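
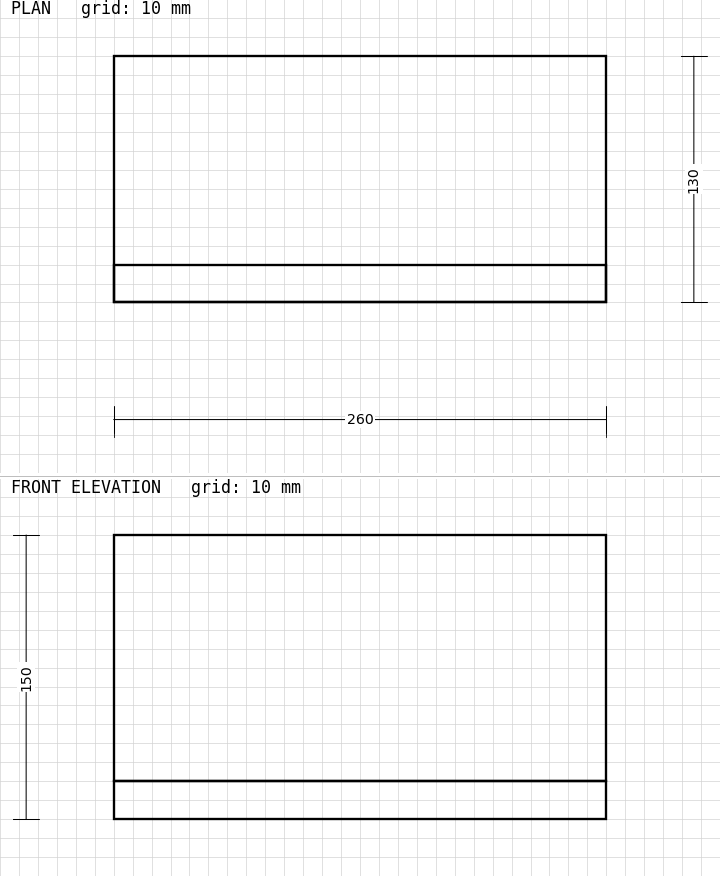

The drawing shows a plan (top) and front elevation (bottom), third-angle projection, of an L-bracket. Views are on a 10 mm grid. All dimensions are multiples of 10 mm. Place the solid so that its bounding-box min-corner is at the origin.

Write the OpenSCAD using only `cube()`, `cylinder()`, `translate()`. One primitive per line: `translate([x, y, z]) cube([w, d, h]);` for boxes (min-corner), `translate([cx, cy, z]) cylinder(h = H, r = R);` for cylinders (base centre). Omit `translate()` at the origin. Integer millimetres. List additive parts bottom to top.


cube([260, 130, 20]);
translate([0, 0, 20]) cube([260, 20, 130]);


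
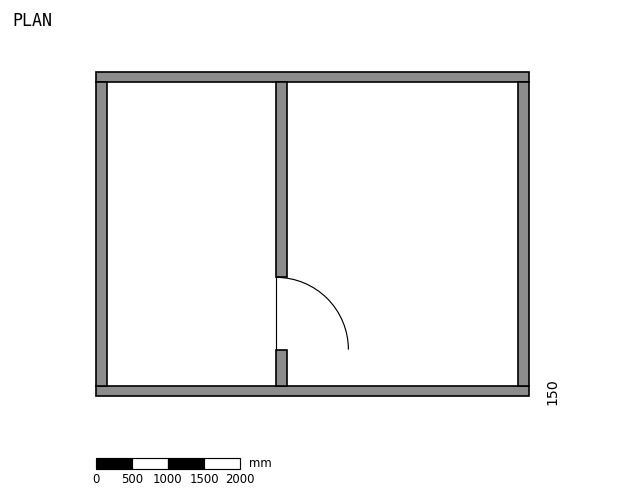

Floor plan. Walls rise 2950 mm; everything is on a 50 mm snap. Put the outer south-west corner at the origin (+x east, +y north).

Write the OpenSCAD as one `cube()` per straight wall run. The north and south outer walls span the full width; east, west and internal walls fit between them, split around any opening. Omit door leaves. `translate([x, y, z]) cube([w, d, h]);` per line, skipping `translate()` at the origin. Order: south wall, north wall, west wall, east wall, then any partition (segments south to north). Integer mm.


cube([6000, 150, 2950]);
translate([0, 4350, 0]) cube([6000, 150, 2950]);
translate([0, 150, 0]) cube([150, 4200, 2950]);
translate([5850, 150, 0]) cube([150, 4200, 2950]);
translate([2500, 150, 0]) cube([150, 500, 2950]);
translate([2500, 1650, 0]) cube([150, 2700, 2950]);


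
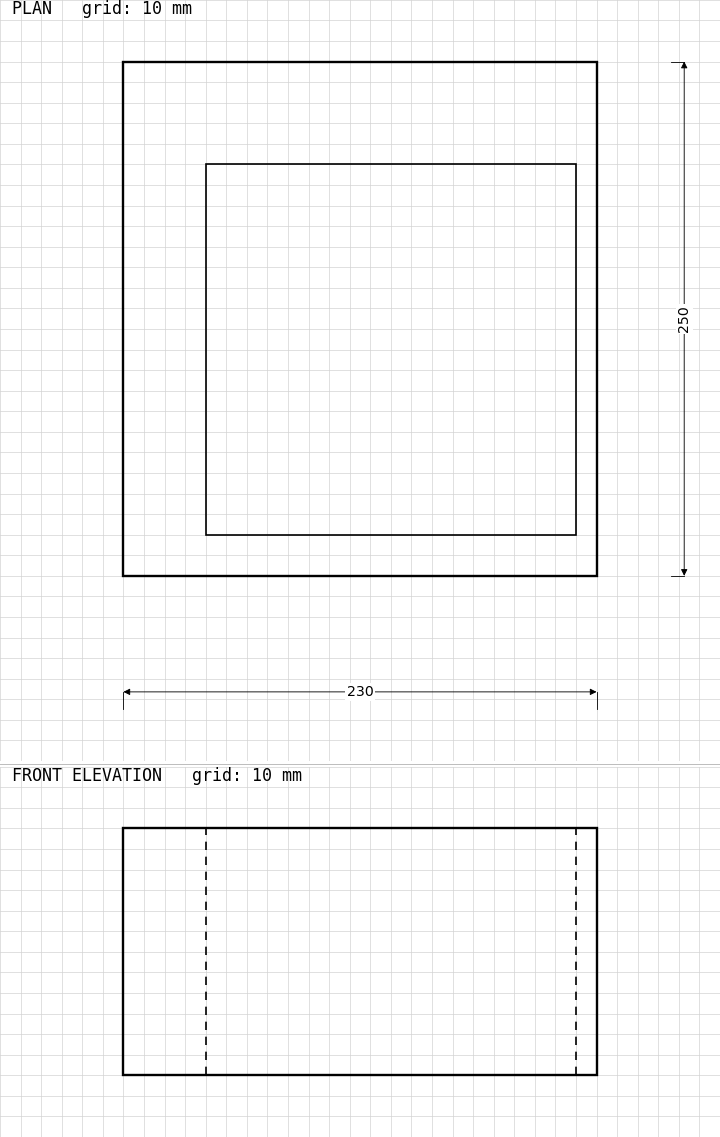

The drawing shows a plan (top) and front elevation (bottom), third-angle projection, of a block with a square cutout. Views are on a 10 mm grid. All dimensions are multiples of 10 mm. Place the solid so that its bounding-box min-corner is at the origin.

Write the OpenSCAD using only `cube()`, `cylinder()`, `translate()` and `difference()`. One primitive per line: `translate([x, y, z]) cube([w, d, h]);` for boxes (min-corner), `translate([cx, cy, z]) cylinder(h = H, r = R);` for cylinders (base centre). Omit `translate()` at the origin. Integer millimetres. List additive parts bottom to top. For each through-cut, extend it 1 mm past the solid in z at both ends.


difference() {
  cube([230, 250, 120]);
  translate([40, 20, -1]) cube([180, 180, 122]);
}


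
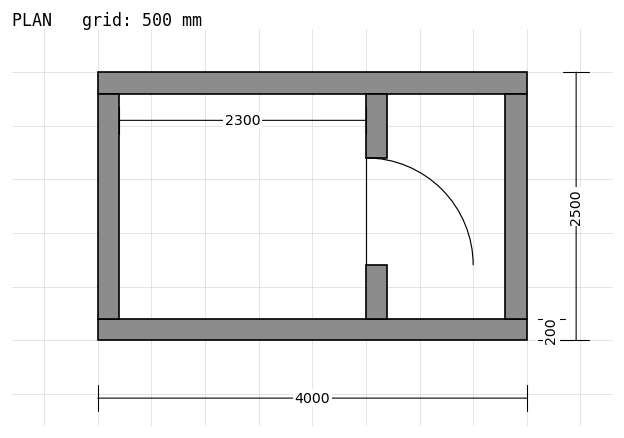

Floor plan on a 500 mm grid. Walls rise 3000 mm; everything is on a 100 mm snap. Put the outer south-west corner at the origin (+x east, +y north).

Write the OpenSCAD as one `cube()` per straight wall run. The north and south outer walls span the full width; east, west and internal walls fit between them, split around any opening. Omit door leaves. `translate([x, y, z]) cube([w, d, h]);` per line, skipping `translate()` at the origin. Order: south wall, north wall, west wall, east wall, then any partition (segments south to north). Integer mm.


cube([4000, 200, 3000]);
translate([0, 2300, 0]) cube([4000, 200, 3000]);
translate([0, 200, 0]) cube([200, 2100, 3000]);
translate([3800, 200, 0]) cube([200, 2100, 3000]);
translate([2500, 200, 0]) cube([200, 500, 3000]);
translate([2500, 1700, 0]) cube([200, 600, 3000]);


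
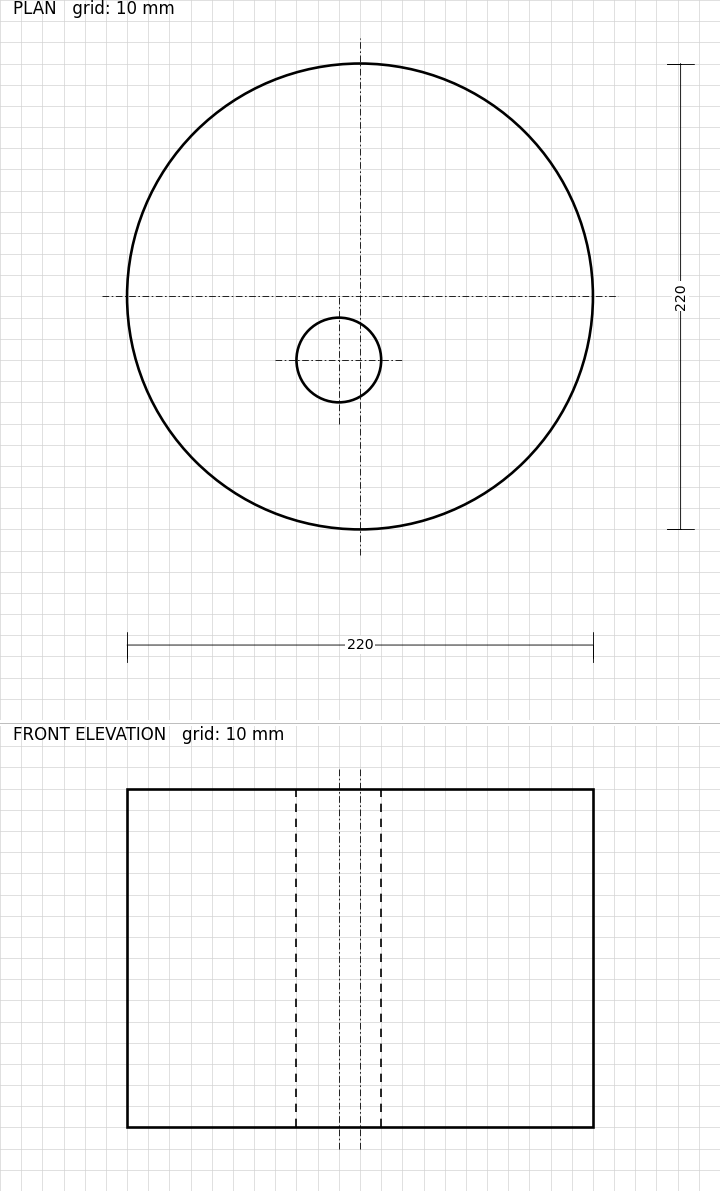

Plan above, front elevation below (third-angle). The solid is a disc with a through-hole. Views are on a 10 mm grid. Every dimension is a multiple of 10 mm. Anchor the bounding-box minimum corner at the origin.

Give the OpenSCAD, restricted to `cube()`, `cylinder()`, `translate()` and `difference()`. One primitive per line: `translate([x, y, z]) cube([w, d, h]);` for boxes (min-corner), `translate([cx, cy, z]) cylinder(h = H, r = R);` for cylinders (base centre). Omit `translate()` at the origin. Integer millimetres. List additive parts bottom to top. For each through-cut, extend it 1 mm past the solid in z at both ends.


difference() {
  translate([110, 110, 0]) cylinder(h = 160, r = 110);
  translate([100, 80, -1]) cylinder(h = 162, r = 20);
}


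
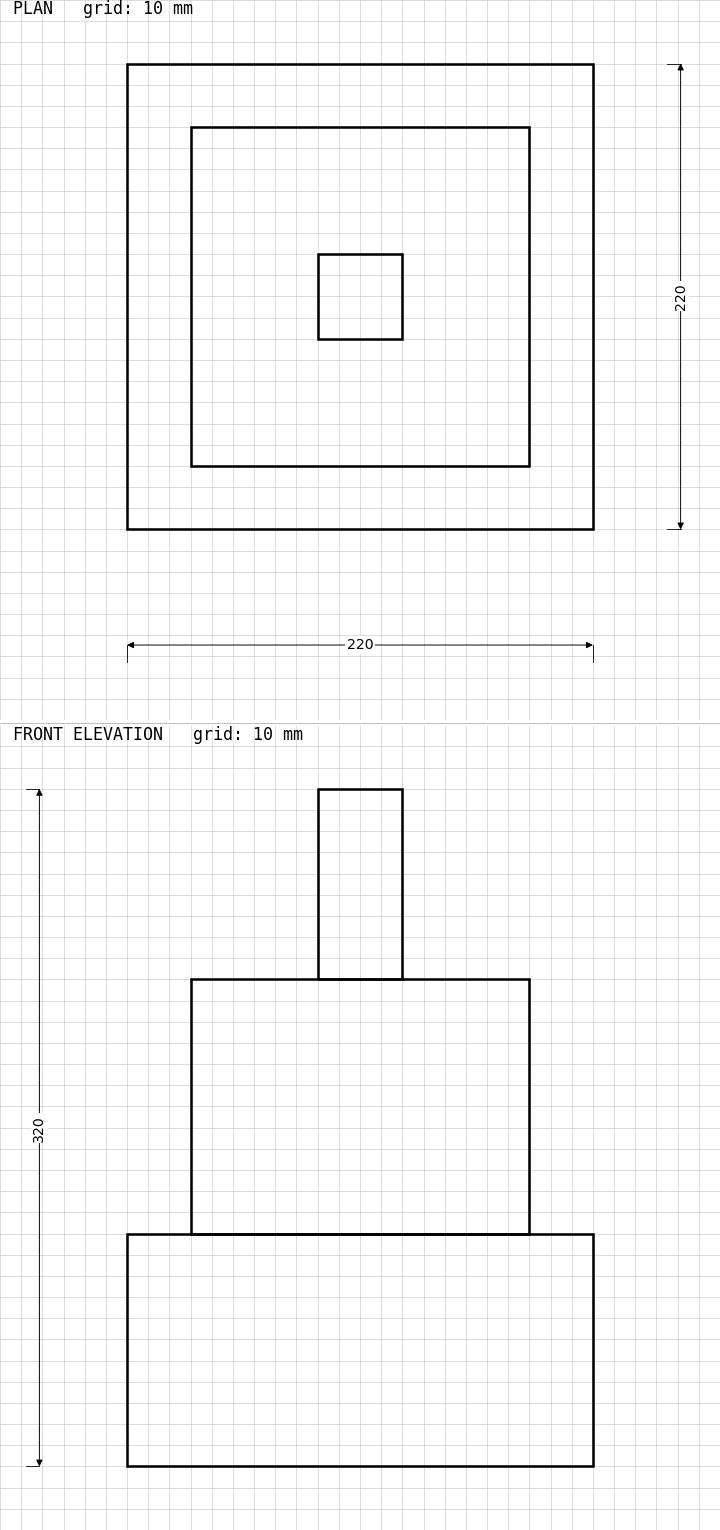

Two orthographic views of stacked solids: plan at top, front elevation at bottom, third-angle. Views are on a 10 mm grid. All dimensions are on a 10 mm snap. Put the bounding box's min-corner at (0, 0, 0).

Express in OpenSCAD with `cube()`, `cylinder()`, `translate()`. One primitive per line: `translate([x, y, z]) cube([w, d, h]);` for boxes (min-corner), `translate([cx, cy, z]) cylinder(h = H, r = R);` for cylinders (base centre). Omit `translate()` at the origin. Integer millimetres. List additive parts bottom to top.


cube([220, 220, 110]);
translate([30, 30, 110]) cube([160, 160, 120]);
translate([90, 90, 230]) cube([40, 40, 90]);


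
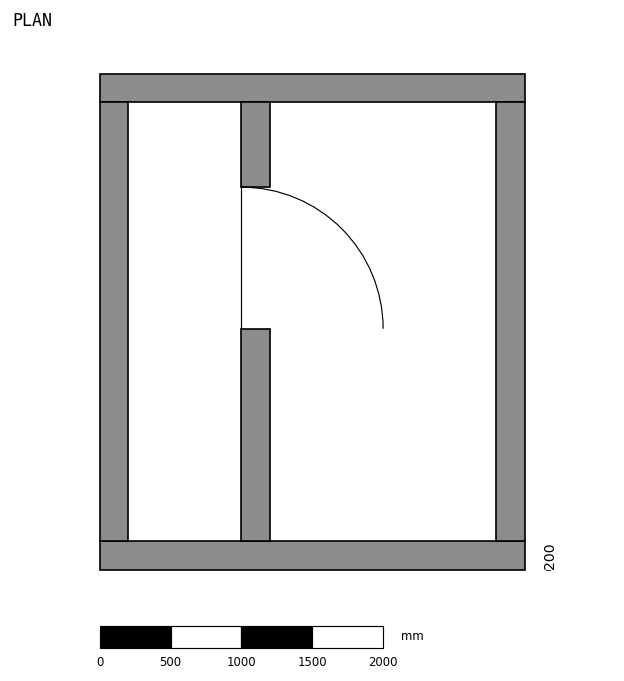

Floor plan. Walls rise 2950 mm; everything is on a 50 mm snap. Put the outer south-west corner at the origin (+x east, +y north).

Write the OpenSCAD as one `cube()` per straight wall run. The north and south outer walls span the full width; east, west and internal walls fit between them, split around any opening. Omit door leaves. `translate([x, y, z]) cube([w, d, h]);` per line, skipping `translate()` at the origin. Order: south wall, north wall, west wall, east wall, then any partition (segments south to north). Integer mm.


cube([3000, 200, 2950]);
translate([0, 3300, 0]) cube([3000, 200, 2950]);
translate([0, 200, 0]) cube([200, 3100, 2950]);
translate([2800, 200, 0]) cube([200, 3100, 2950]);
translate([1000, 200, 0]) cube([200, 1500, 2950]);
translate([1000, 2700, 0]) cube([200, 600, 2950]);


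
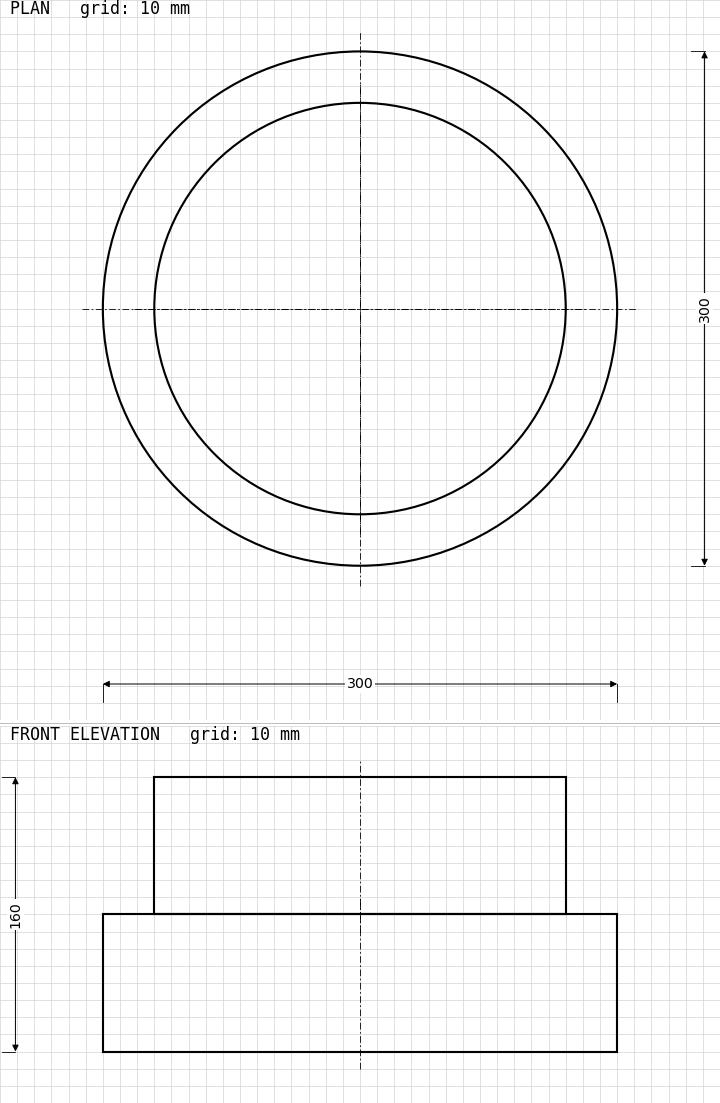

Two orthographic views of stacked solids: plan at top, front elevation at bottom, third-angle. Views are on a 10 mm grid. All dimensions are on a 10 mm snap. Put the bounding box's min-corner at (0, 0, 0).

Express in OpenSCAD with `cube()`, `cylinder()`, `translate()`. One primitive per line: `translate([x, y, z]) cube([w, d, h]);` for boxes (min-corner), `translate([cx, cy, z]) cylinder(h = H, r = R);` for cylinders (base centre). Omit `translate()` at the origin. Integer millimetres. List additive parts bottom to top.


translate([150, 150, 0]) cylinder(h = 80, r = 150);
translate([150, 150, 80]) cylinder(h = 80, r = 120);


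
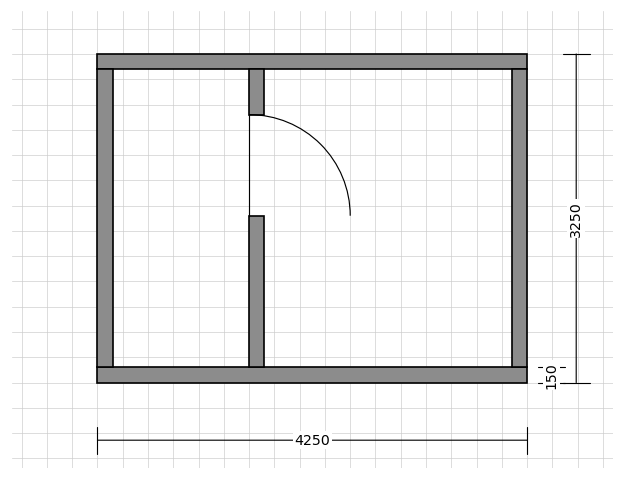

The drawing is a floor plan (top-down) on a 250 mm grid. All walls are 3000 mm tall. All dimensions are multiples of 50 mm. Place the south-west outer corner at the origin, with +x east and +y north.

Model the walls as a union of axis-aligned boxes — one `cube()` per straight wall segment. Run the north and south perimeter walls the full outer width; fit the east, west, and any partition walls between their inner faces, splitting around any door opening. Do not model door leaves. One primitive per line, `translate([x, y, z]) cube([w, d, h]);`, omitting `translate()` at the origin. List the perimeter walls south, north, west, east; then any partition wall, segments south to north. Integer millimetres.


cube([4250, 150, 3000]);
translate([0, 3100, 0]) cube([4250, 150, 3000]);
translate([0, 150, 0]) cube([150, 2950, 3000]);
translate([4100, 150, 0]) cube([150, 2950, 3000]);
translate([1500, 150, 0]) cube([150, 1500, 3000]);
translate([1500, 2650, 0]) cube([150, 450, 3000]);


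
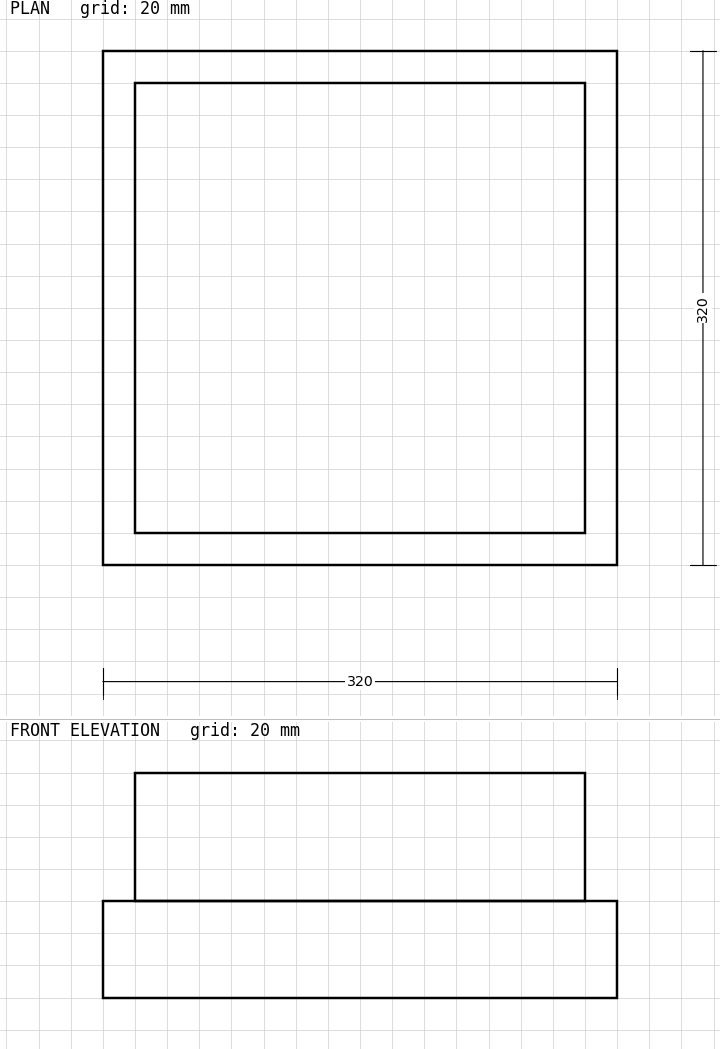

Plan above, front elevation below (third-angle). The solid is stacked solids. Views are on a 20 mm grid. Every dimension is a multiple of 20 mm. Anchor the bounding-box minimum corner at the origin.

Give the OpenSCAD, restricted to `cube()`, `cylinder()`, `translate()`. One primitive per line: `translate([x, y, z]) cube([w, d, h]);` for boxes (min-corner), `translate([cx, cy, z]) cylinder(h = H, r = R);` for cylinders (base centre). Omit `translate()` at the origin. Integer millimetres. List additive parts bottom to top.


cube([320, 320, 60]);
translate([20, 20, 60]) cube([280, 280, 80]);


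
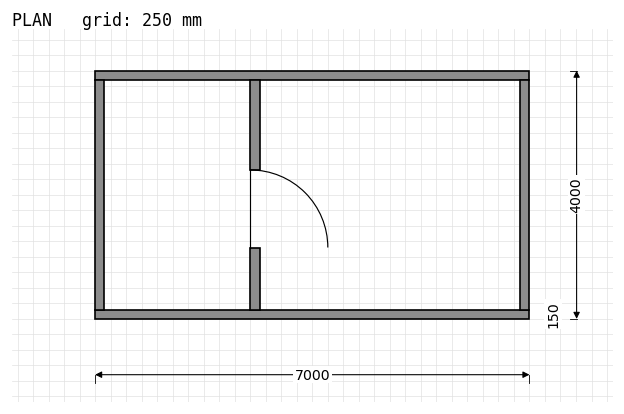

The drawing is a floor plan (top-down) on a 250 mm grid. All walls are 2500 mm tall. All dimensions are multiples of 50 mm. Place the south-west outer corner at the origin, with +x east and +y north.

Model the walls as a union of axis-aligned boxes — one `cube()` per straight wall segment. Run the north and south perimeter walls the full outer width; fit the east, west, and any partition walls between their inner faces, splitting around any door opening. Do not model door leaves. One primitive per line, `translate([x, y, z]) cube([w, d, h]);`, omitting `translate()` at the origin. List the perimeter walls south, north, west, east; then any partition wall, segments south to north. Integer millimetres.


cube([7000, 150, 2500]);
translate([0, 3850, 0]) cube([7000, 150, 2500]);
translate([0, 150, 0]) cube([150, 3700, 2500]);
translate([6850, 150, 0]) cube([150, 3700, 2500]);
translate([2500, 150, 0]) cube([150, 1000, 2500]);
translate([2500, 2400, 0]) cube([150, 1450, 2500]);


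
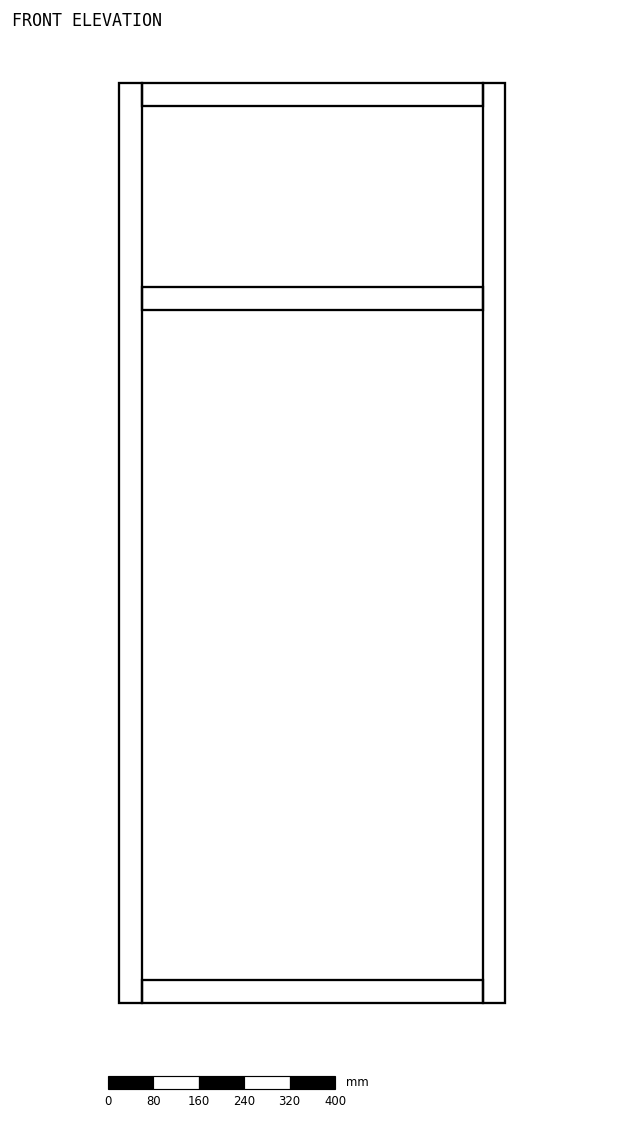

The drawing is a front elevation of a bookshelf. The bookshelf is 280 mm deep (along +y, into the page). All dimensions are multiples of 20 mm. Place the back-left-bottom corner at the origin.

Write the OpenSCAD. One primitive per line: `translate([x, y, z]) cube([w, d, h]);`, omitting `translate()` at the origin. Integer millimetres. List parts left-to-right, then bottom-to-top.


cube([40, 280, 1620]);
translate([40, 0, 0]) cube([600, 280, 40]);
translate([40, 0, 1220]) cube([600, 280, 40]);
translate([40, 0, 1580]) cube([600, 280, 40]);
translate([640, 0, 0]) cube([40, 280, 1620]);


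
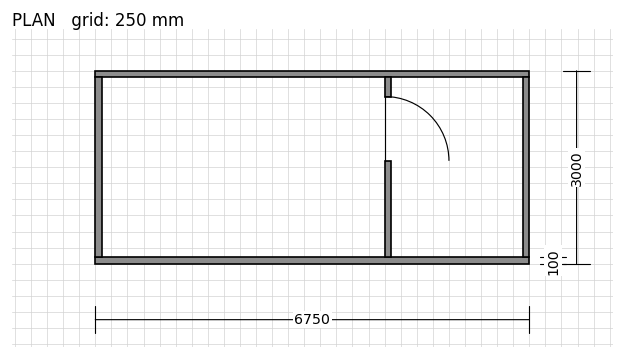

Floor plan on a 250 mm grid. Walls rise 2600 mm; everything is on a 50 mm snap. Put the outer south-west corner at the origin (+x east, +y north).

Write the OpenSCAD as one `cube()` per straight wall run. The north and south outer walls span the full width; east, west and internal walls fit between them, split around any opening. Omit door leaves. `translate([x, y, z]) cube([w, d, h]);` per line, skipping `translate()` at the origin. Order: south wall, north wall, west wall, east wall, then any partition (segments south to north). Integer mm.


cube([6750, 100, 2600]);
translate([0, 2900, 0]) cube([6750, 100, 2600]);
translate([0, 100, 0]) cube([100, 2800, 2600]);
translate([6650, 100, 0]) cube([100, 2800, 2600]);
translate([4500, 100, 0]) cube([100, 1500, 2600]);
translate([4500, 2600, 0]) cube([100, 300, 2600]);


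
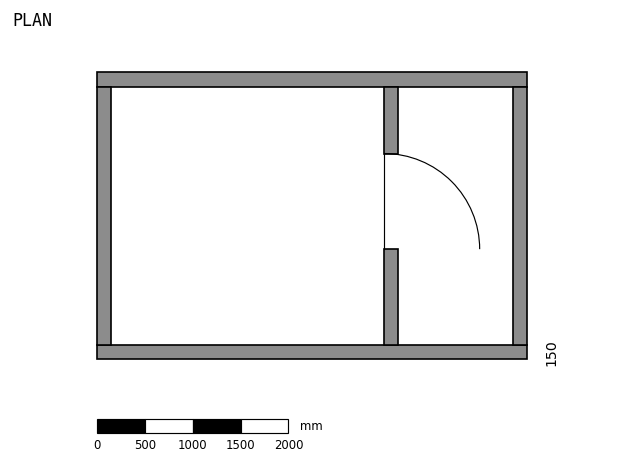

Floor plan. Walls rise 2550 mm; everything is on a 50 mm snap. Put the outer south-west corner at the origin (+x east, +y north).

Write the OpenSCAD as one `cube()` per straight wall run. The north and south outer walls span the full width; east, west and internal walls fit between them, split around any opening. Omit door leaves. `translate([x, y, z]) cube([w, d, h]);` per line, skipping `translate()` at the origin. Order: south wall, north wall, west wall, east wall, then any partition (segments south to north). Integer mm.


cube([4500, 150, 2550]);
translate([0, 2850, 0]) cube([4500, 150, 2550]);
translate([0, 150, 0]) cube([150, 2700, 2550]);
translate([4350, 150, 0]) cube([150, 2700, 2550]);
translate([3000, 150, 0]) cube([150, 1000, 2550]);
translate([3000, 2150, 0]) cube([150, 700, 2550]);


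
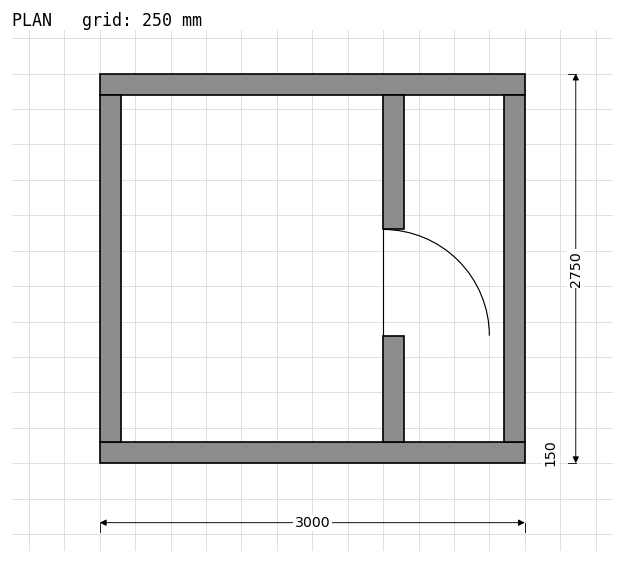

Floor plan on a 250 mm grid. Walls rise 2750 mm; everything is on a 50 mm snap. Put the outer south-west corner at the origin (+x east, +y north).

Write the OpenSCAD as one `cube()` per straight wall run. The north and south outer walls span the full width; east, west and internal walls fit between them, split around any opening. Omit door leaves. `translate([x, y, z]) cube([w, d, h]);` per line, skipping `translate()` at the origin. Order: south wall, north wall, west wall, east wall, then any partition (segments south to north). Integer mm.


cube([3000, 150, 2750]);
translate([0, 2600, 0]) cube([3000, 150, 2750]);
translate([0, 150, 0]) cube([150, 2450, 2750]);
translate([2850, 150, 0]) cube([150, 2450, 2750]);
translate([2000, 150, 0]) cube([150, 750, 2750]);
translate([2000, 1650, 0]) cube([150, 950, 2750]);


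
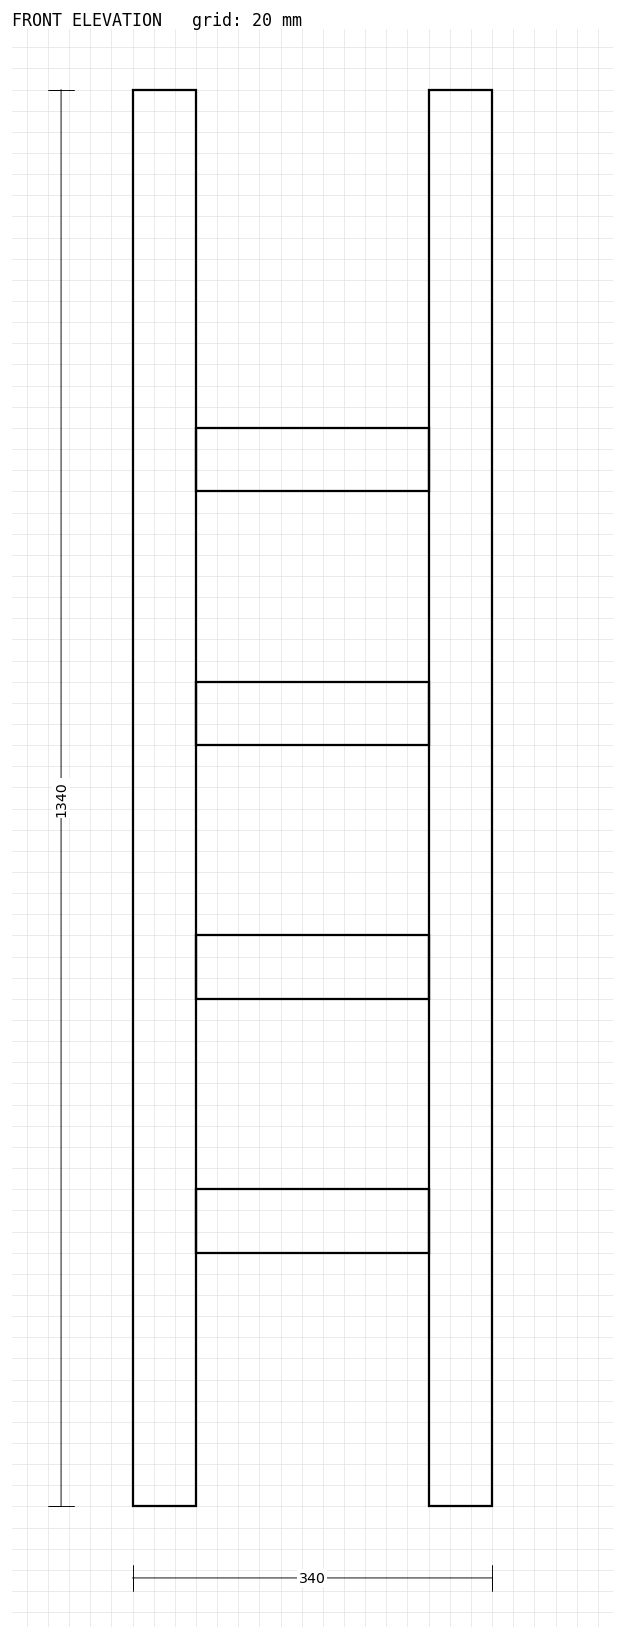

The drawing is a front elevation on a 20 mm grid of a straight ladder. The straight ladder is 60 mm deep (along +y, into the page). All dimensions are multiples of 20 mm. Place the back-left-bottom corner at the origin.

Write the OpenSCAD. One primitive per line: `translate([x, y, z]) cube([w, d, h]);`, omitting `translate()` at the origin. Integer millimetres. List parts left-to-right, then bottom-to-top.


cube([60, 60, 1340]);
translate([60, 0, 240]) cube([220, 60, 60]);
translate([60, 0, 480]) cube([220, 60, 60]);
translate([60, 0, 720]) cube([220, 60, 60]);
translate([60, 0, 960]) cube([220, 60, 60]);
translate([280, 0, 0]) cube([60, 60, 1340]);


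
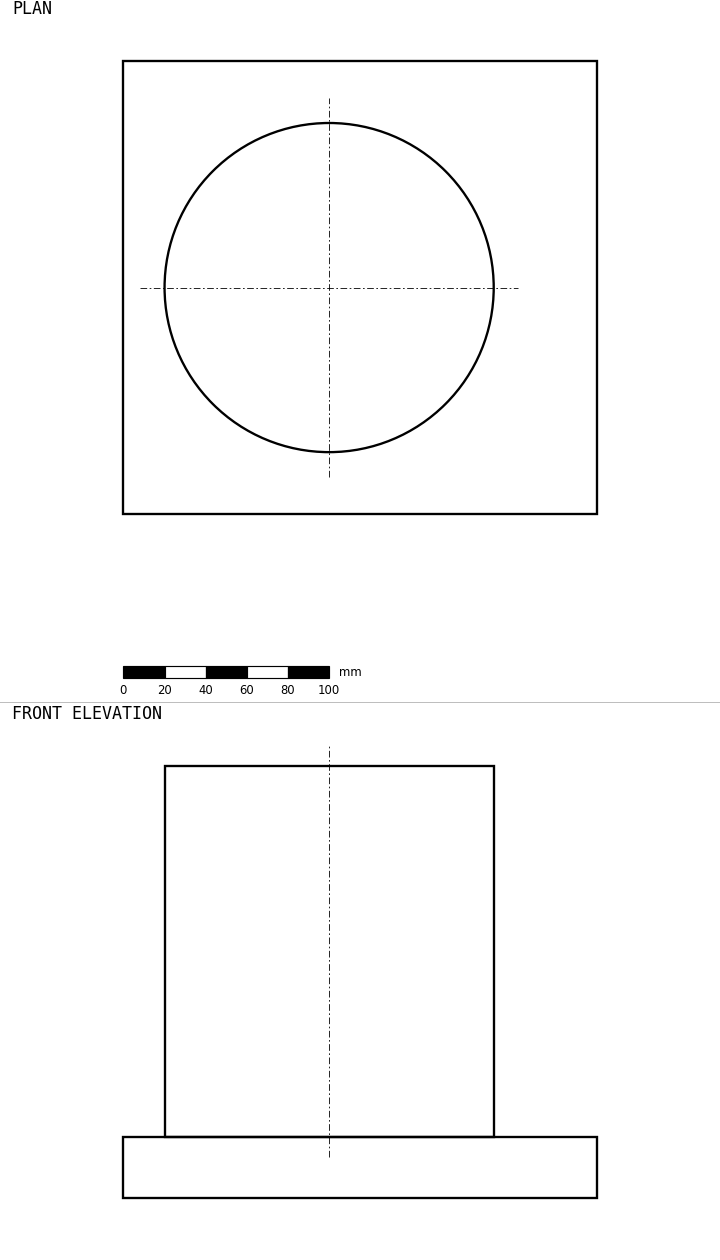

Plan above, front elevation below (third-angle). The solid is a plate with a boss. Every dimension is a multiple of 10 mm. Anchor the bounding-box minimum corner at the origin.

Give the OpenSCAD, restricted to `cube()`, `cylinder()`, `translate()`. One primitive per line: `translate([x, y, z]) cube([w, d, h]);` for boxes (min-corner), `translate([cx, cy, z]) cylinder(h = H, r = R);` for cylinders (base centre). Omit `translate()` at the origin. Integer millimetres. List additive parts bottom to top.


cube([230, 220, 30]);
translate([100, 110, 30]) cylinder(h = 180, r = 80);


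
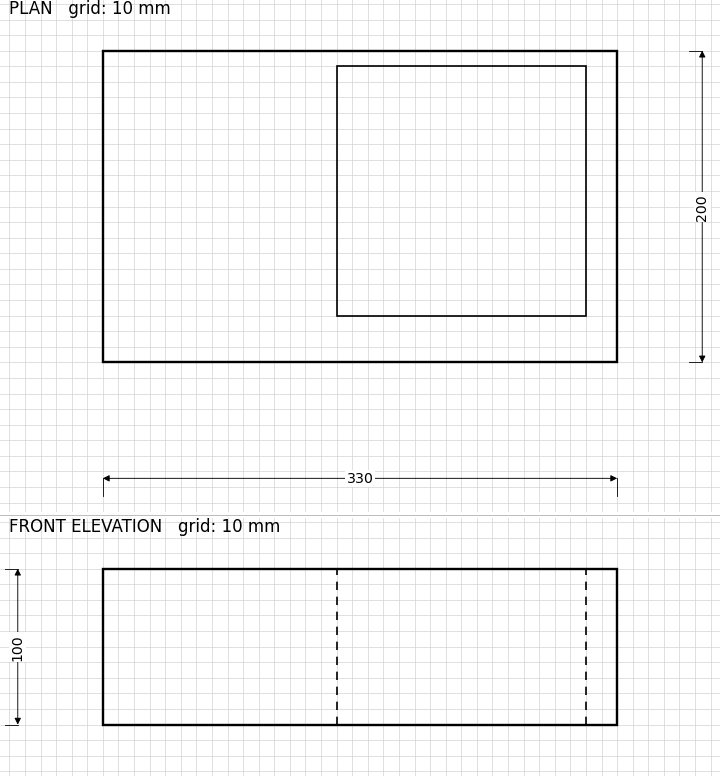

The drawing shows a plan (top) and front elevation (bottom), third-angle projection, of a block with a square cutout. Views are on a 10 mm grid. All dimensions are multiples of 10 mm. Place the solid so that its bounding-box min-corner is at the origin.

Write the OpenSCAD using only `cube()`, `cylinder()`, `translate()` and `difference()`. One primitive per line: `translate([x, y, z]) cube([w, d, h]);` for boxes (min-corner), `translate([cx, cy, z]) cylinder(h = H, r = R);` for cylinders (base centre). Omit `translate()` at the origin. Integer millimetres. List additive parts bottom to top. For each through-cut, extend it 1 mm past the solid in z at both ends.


difference() {
  cube([330, 200, 100]);
  translate([150, 30, -1]) cube([160, 160, 102]);
}


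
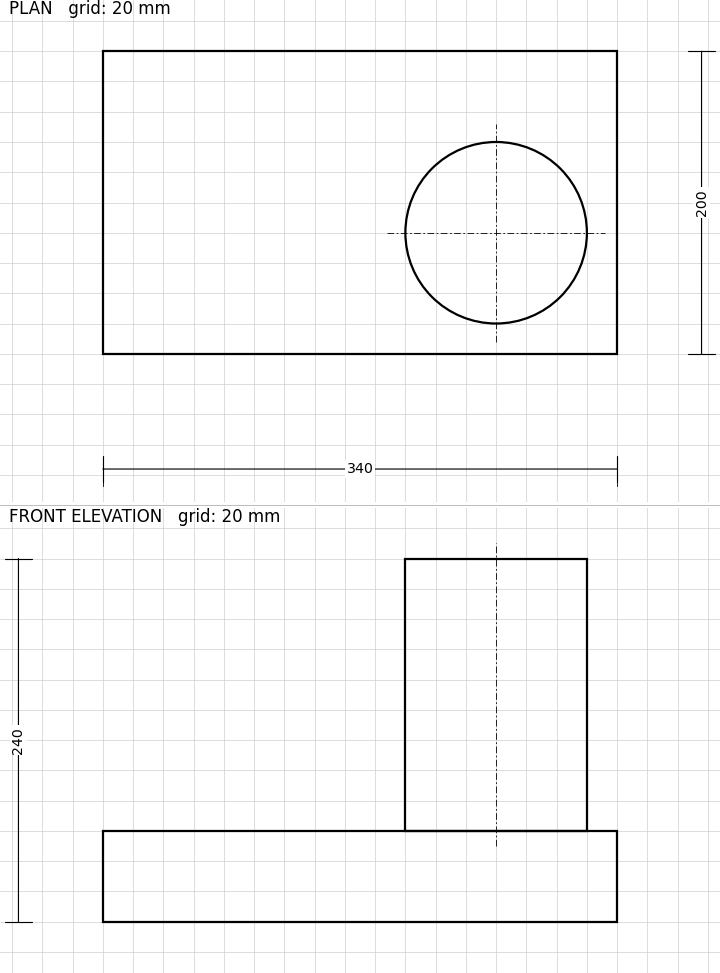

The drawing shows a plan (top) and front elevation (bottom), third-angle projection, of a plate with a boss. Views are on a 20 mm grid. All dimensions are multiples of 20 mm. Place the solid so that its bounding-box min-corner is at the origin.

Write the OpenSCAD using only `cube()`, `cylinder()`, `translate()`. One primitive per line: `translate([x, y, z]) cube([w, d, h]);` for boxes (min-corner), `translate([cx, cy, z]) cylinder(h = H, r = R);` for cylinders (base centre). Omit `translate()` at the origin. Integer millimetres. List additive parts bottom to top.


cube([340, 200, 60]);
translate([260, 80, 60]) cylinder(h = 180, r = 60);


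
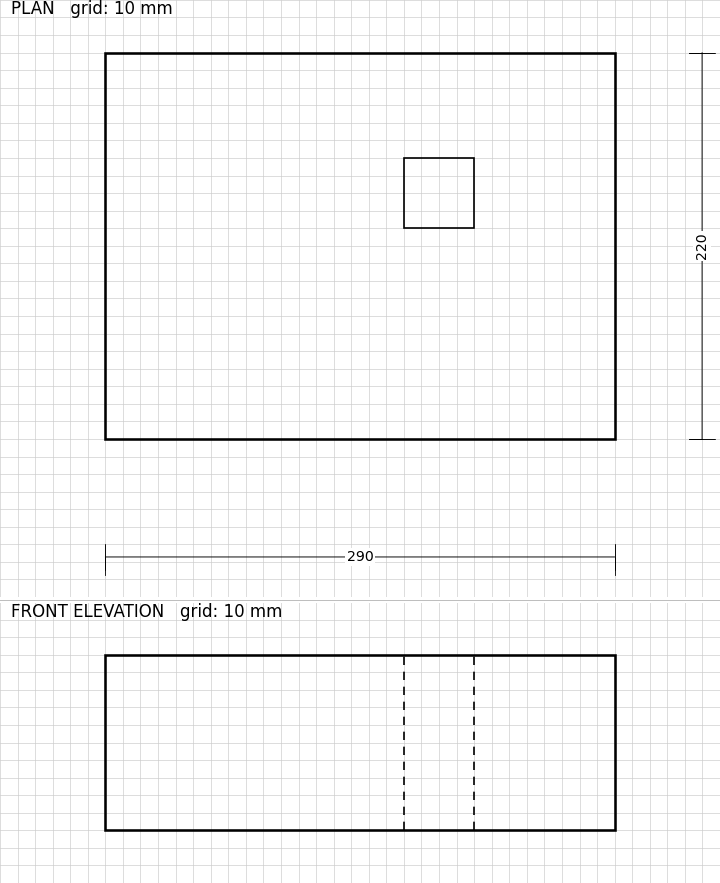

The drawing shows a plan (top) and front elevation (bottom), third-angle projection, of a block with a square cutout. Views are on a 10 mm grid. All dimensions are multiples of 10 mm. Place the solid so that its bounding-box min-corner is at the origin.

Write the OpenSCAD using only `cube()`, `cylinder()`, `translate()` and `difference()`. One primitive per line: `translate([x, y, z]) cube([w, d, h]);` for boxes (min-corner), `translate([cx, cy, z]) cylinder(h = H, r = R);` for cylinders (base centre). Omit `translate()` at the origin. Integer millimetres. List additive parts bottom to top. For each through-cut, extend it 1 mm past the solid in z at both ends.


difference() {
  cube([290, 220, 100]);
  translate([170, 120, -1]) cube([40, 40, 102]);
}


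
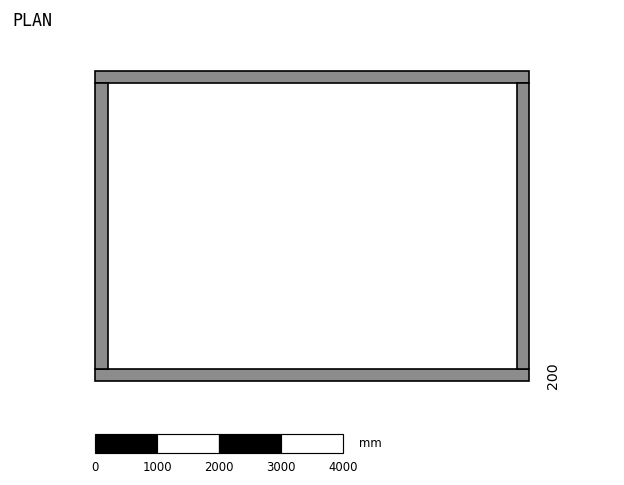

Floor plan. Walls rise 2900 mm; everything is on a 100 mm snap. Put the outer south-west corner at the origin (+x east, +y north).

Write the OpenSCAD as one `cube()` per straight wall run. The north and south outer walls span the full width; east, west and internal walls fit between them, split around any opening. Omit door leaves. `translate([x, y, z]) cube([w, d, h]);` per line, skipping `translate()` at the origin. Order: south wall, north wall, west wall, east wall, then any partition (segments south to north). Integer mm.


cube([7000, 200, 2900]);
translate([0, 4800, 0]) cube([7000, 200, 2900]);
translate([0, 200, 0]) cube([200, 4600, 2900]);
translate([6800, 200, 0]) cube([200, 4600, 2900]);


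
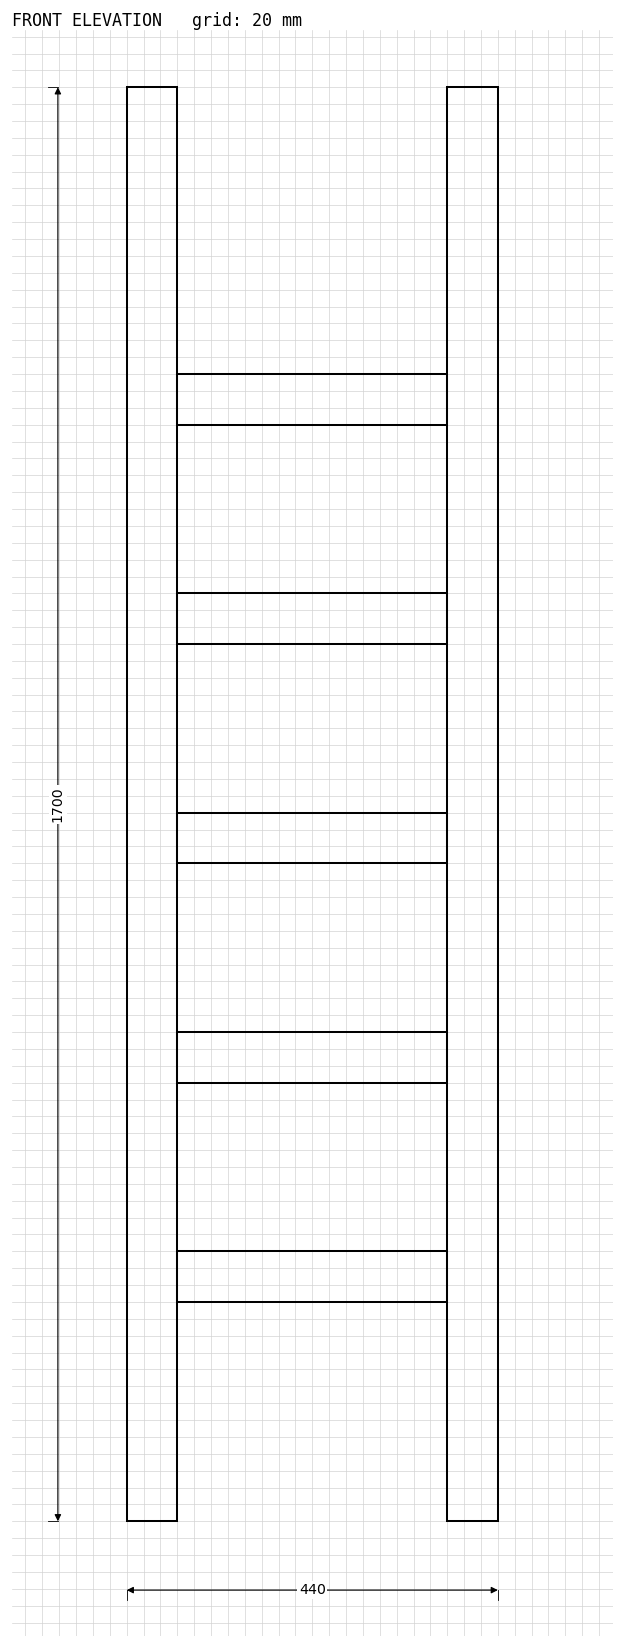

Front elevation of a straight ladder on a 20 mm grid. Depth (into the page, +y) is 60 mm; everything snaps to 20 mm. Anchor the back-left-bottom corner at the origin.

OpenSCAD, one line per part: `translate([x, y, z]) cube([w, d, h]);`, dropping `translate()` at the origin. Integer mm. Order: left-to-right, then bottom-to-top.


cube([60, 60, 1700]);
translate([60, 0, 260]) cube([320, 60, 60]);
translate([60, 0, 520]) cube([320, 60, 60]);
translate([60, 0, 780]) cube([320, 60, 60]);
translate([60, 0, 1040]) cube([320, 60, 60]);
translate([60, 0, 1300]) cube([320, 60, 60]);
translate([380, 0, 0]) cube([60, 60, 1700]);


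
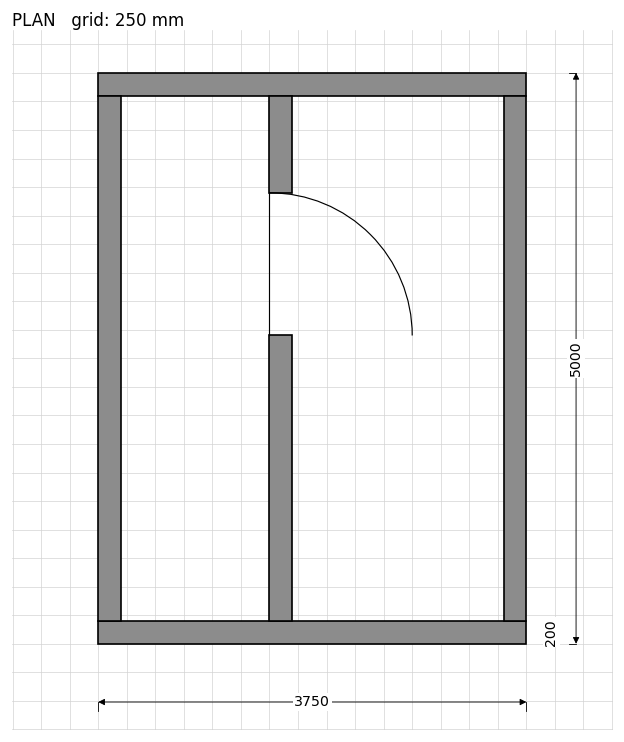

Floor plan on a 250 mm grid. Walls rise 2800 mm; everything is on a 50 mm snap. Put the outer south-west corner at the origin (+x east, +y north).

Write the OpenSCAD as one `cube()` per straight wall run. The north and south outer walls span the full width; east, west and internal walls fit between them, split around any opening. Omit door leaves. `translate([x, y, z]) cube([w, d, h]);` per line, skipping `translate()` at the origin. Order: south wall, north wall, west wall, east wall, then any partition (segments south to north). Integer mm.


cube([3750, 200, 2800]);
translate([0, 4800, 0]) cube([3750, 200, 2800]);
translate([0, 200, 0]) cube([200, 4600, 2800]);
translate([3550, 200, 0]) cube([200, 4600, 2800]);
translate([1500, 200, 0]) cube([200, 2500, 2800]);
translate([1500, 3950, 0]) cube([200, 850, 2800]);


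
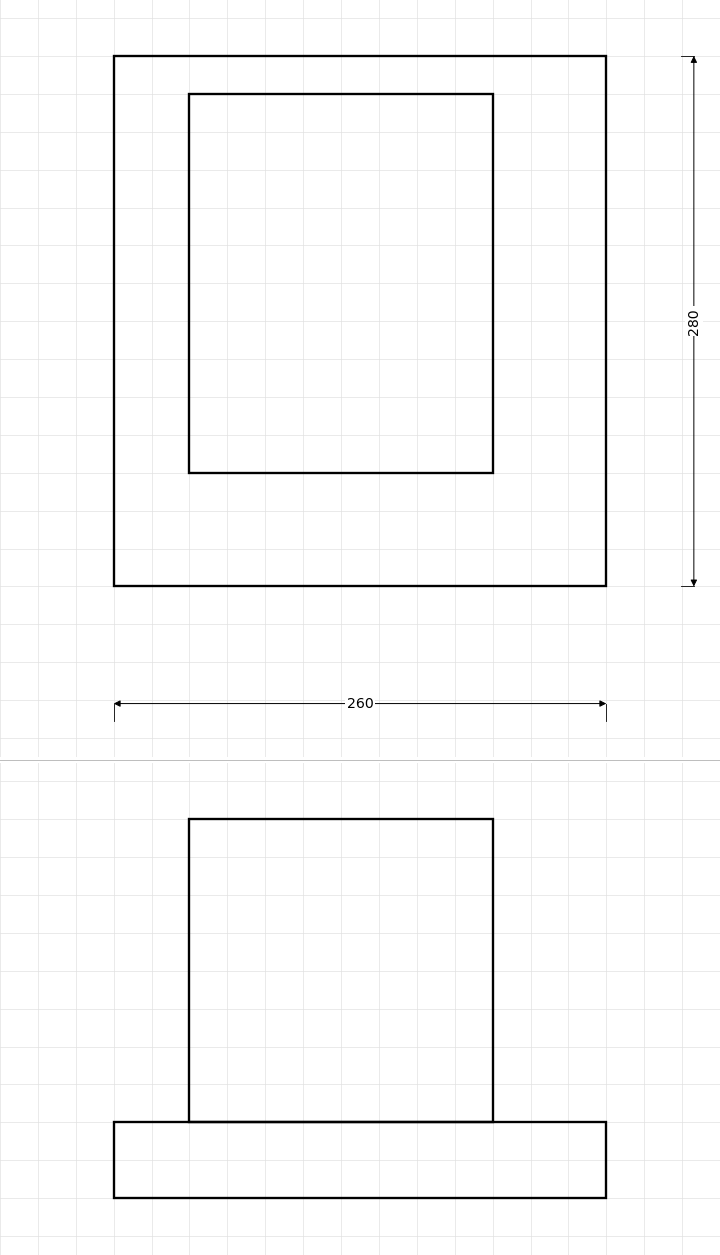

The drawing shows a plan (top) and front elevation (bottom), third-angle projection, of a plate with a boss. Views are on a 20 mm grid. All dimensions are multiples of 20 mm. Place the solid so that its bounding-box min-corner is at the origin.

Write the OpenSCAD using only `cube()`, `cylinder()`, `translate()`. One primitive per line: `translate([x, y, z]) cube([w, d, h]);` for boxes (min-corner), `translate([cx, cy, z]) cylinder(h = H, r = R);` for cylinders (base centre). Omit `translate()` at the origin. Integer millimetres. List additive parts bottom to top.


cube([260, 280, 40]);
translate([40, 60, 40]) cube([160, 200, 160]);


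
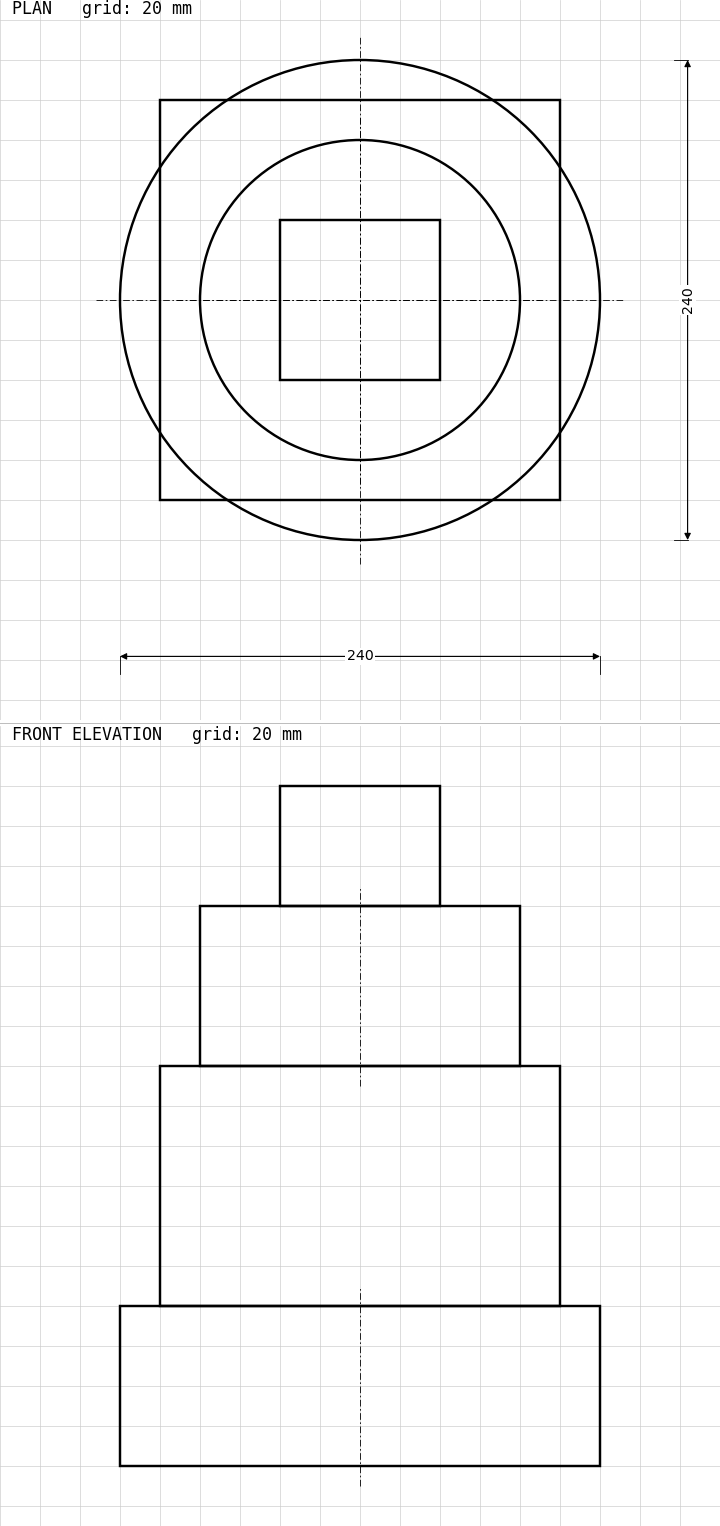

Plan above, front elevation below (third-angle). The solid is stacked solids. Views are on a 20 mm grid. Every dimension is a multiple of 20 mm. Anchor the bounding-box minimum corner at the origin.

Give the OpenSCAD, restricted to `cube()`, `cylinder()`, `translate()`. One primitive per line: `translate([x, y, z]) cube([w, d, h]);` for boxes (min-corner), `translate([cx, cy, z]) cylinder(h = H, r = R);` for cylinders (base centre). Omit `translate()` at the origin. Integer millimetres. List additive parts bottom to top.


translate([120, 120, 0]) cylinder(h = 80, r = 120);
translate([20, 20, 80]) cube([200, 200, 120]);
translate([120, 120, 200]) cylinder(h = 80, r = 80);
translate([80, 80, 280]) cube([80, 80, 60]);


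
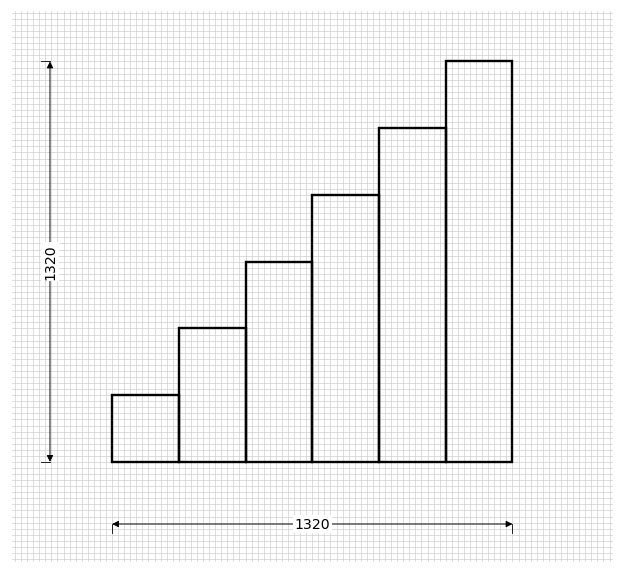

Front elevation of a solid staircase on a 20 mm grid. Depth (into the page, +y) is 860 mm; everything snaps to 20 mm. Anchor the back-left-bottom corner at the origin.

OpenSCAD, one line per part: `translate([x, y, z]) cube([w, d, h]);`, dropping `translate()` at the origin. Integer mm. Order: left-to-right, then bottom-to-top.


cube([220, 860, 220]);
translate([220, 0, 0]) cube([220, 860, 440]);
translate([440, 0, 0]) cube([220, 860, 660]);
translate([660, 0, 0]) cube([220, 860, 880]);
translate([880, 0, 0]) cube([220, 860, 1100]);
translate([1100, 0, 0]) cube([220, 860, 1320]);


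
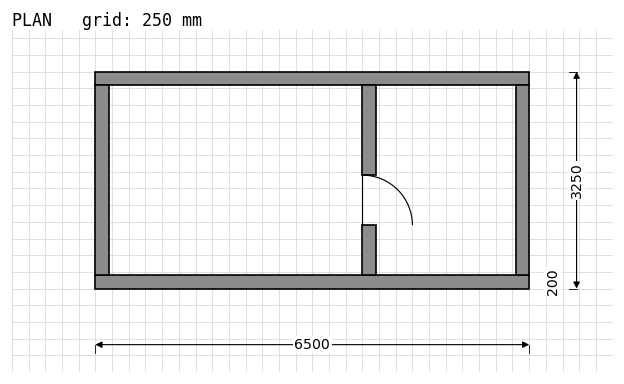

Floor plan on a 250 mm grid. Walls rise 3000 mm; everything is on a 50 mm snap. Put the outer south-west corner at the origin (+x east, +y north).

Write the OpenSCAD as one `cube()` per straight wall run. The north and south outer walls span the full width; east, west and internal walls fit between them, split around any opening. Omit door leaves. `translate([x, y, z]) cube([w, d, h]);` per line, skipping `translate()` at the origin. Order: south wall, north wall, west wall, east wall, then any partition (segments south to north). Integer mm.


cube([6500, 200, 3000]);
translate([0, 3050, 0]) cube([6500, 200, 3000]);
translate([0, 200, 0]) cube([200, 2850, 3000]);
translate([6300, 200, 0]) cube([200, 2850, 3000]);
translate([4000, 200, 0]) cube([200, 750, 3000]);
translate([4000, 1700, 0]) cube([200, 1350, 3000]);


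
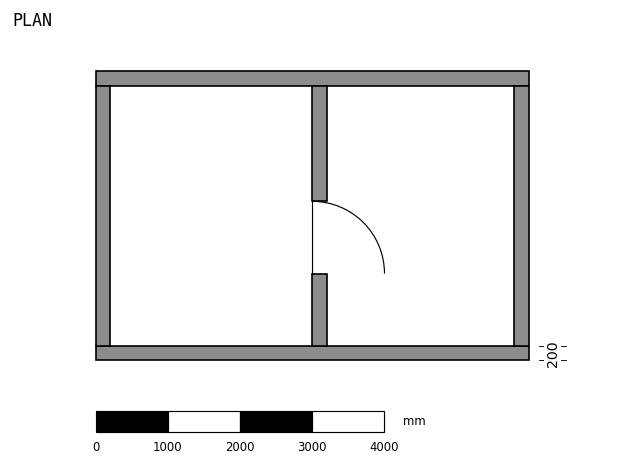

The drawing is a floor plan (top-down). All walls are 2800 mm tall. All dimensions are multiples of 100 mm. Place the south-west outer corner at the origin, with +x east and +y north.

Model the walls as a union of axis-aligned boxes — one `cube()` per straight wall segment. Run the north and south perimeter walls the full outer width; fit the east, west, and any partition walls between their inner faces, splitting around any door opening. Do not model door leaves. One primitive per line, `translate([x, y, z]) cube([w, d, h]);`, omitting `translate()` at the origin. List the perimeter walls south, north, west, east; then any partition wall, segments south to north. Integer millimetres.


cube([6000, 200, 2800]);
translate([0, 3800, 0]) cube([6000, 200, 2800]);
translate([0, 200, 0]) cube([200, 3600, 2800]);
translate([5800, 200, 0]) cube([200, 3600, 2800]);
translate([3000, 200, 0]) cube([200, 1000, 2800]);
translate([3000, 2200, 0]) cube([200, 1600, 2800]);


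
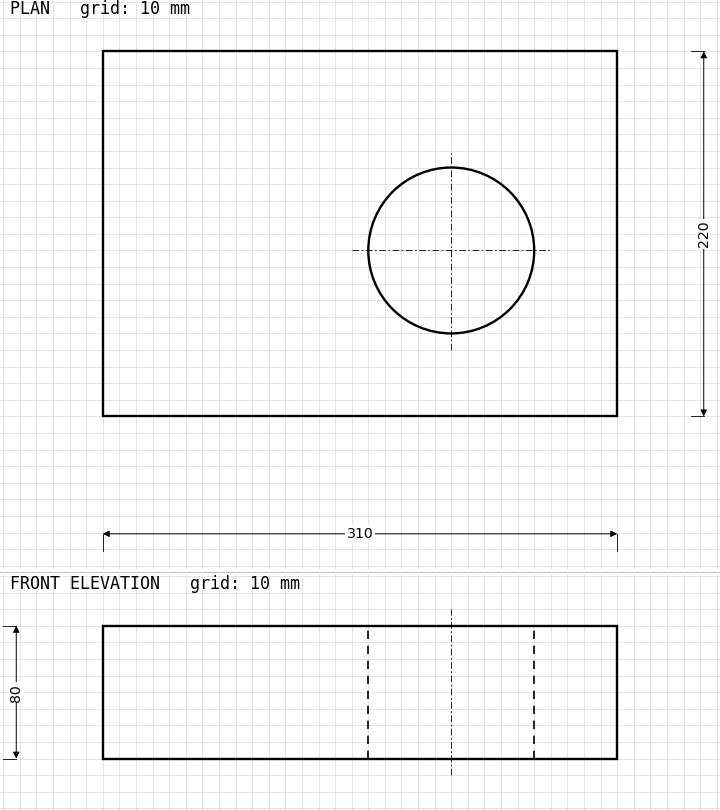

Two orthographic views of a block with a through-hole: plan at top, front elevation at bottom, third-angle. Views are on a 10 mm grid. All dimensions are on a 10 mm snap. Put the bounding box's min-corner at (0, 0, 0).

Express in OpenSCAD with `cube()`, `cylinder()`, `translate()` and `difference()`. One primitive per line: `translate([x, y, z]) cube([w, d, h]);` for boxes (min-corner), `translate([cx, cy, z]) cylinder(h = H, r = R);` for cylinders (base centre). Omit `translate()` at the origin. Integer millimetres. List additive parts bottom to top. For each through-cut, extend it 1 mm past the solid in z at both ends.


difference() {
  cube([310, 220, 80]);
  translate([210, 100, -1]) cylinder(h = 82, r = 50);
}


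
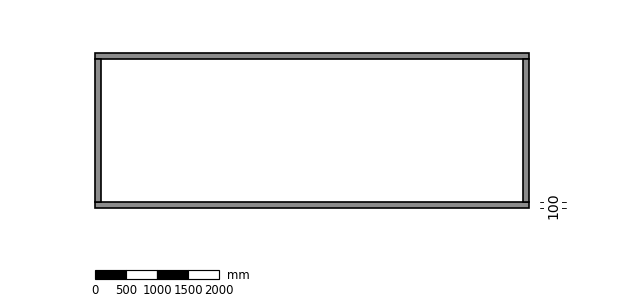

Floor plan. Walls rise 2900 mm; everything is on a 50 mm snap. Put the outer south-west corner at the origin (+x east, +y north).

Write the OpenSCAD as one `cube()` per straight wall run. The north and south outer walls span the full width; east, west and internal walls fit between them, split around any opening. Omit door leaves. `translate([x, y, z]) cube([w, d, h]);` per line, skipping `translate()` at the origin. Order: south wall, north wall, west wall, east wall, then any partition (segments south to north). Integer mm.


cube([7000, 100, 2900]);
translate([0, 2400, 0]) cube([7000, 100, 2900]);
translate([0, 100, 0]) cube([100, 2300, 2900]);
translate([6900, 100, 0]) cube([100, 2300, 2900]);


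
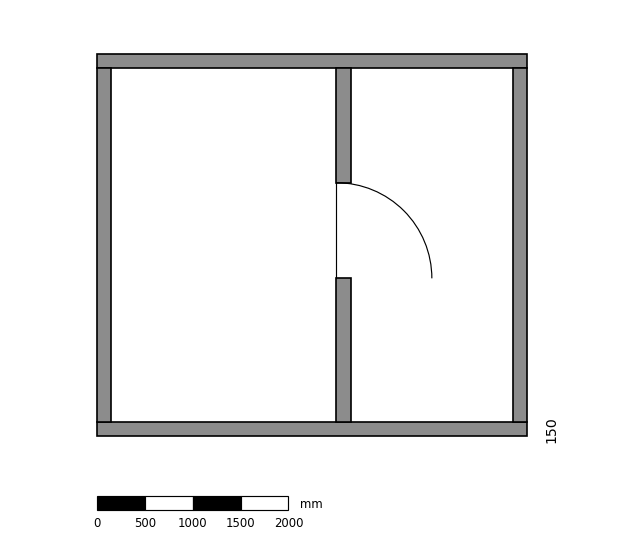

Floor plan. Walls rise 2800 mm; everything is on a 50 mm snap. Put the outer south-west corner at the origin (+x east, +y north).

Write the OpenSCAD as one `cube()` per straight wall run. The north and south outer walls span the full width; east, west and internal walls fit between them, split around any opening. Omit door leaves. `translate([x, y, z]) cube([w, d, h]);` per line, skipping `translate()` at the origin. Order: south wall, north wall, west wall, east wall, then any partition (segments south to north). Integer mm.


cube([4500, 150, 2800]);
translate([0, 3850, 0]) cube([4500, 150, 2800]);
translate([0, 150, 0]) cube([150, 3700, 2800]);
translate([4350, 150, 0]) cube([150, 3700, 2800]);
translate([2500, 150, 0]) cube([150, 1500, 2800]);
translate([2500, 2650, 0]) cube([150, 1200, 2800]);


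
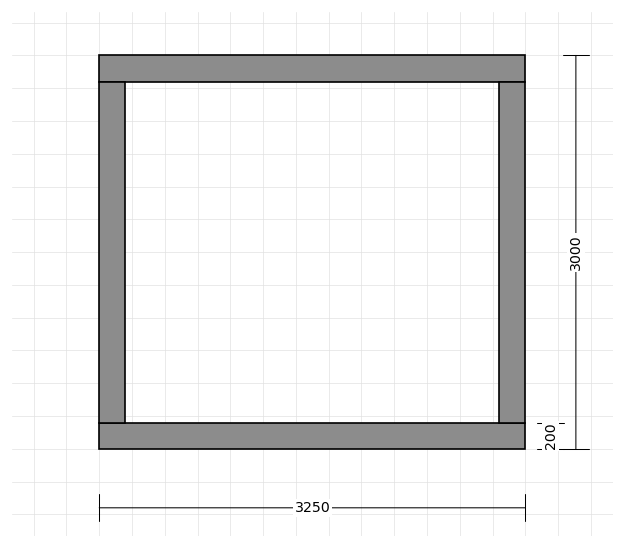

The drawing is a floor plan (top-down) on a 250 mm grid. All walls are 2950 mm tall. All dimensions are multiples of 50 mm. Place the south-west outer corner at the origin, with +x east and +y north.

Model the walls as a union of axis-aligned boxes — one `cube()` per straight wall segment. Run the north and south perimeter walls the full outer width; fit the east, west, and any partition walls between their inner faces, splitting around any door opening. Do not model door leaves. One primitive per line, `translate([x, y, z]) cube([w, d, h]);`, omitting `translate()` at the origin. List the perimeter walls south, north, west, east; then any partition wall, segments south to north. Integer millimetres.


cube([3250, 200, 2950]);
translate([0, 2800, 0]) cube([3250, 200, 2950]);
translate([0, 200, 0]) cube([200, 2600, 2950]);
translate([3050, 200, 0]) cube([200, 2600, 2950]);


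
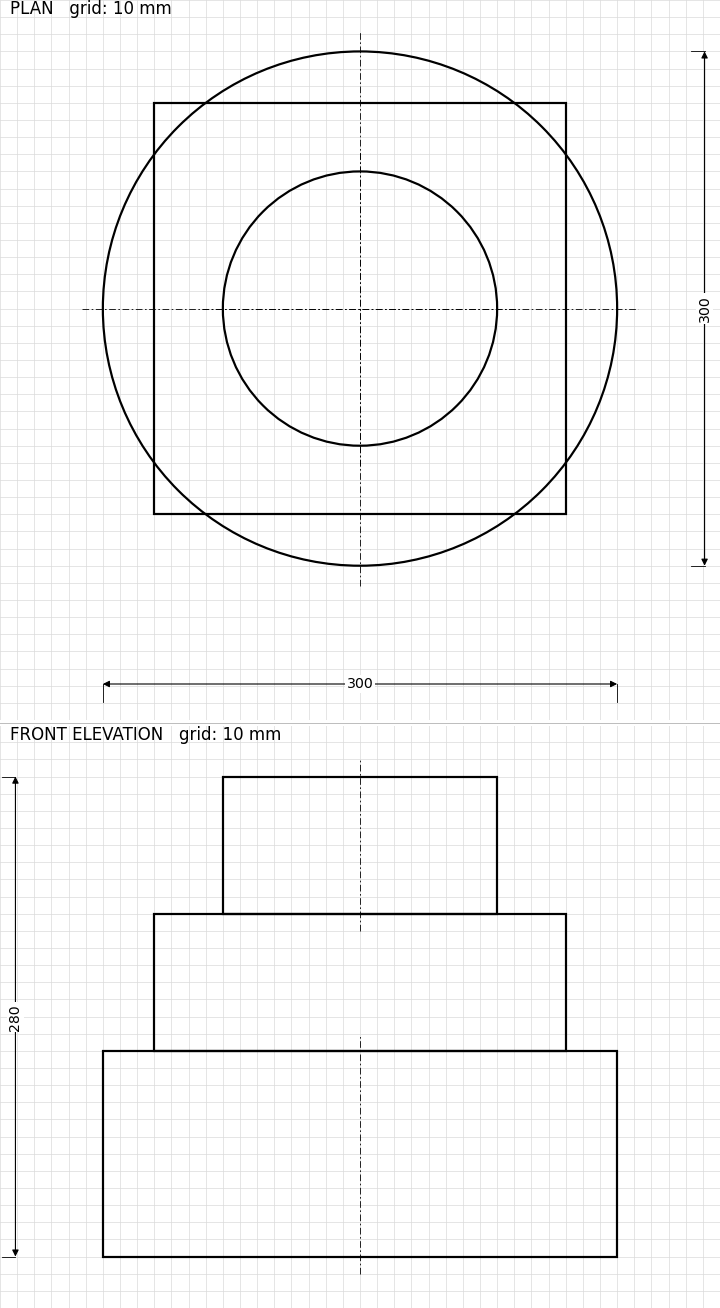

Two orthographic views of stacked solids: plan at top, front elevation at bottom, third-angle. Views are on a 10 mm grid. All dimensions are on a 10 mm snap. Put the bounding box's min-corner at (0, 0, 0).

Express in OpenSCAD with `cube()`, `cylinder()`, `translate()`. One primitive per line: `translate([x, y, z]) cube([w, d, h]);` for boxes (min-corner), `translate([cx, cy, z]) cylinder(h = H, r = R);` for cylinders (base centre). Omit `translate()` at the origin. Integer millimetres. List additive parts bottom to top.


translate([150, 150, 0]) cylinder(h = 120, r = 150);
translate([30, 30, 120]) cube([240, 240, 80]);
translate([150, 150, 200]) cylinder(h = 80, r = 80);


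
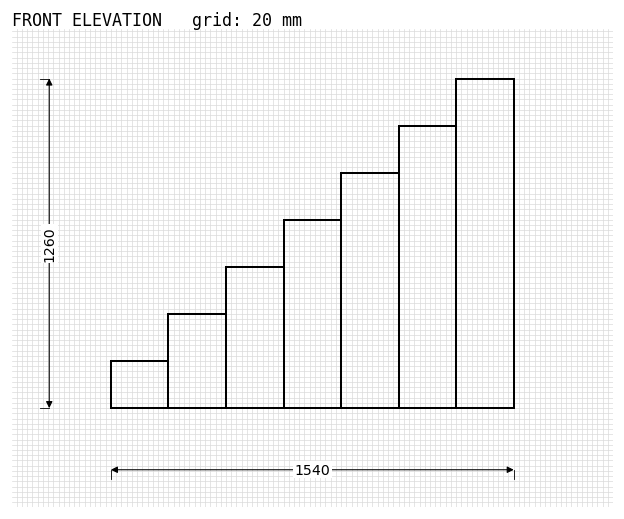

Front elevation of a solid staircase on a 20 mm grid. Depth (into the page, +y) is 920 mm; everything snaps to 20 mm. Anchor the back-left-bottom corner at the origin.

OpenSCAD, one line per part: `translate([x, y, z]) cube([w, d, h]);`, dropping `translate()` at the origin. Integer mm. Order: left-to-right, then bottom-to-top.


cube([220, 920, 180]);
translate([220, 0, 0]) cube([220, 920, 360]);
translate([440, 0, 0]) cube([220, 920, 540]);
translate([660, 0, 0]) cube([220, 920, 720]);
translate([880, 0, 0]) cube([220, 920, 900]);
translate([1100, 0, 0]) cube([220, 920, 1080]);
translate([1320, 0, 0]) cube([220, 920, 1260]);


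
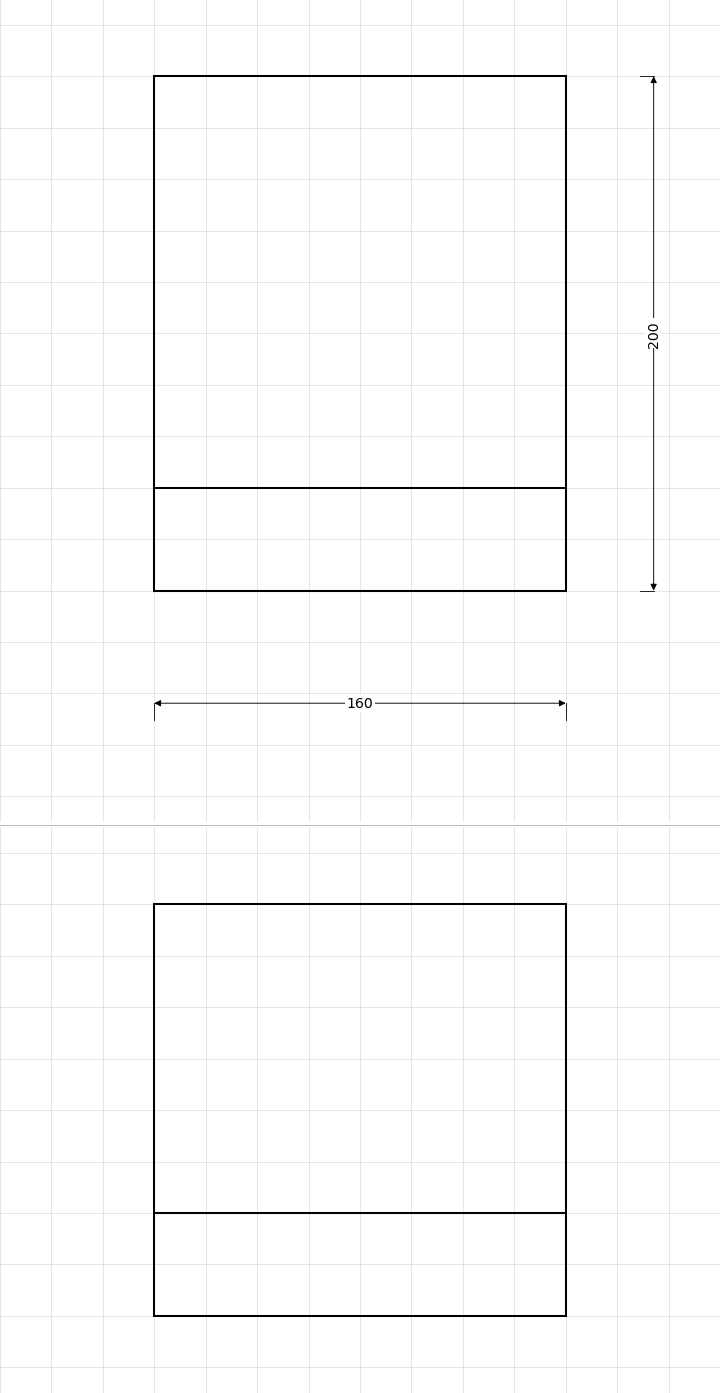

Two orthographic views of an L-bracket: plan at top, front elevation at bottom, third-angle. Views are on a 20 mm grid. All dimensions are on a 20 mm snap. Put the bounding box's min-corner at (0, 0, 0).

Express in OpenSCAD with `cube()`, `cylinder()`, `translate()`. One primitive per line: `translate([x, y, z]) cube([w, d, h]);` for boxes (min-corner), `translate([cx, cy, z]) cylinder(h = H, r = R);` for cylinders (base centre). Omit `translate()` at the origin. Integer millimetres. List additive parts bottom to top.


cube([160, 200, 40]);
translate([0, 0, 40]) cube([160, 40, 120]);


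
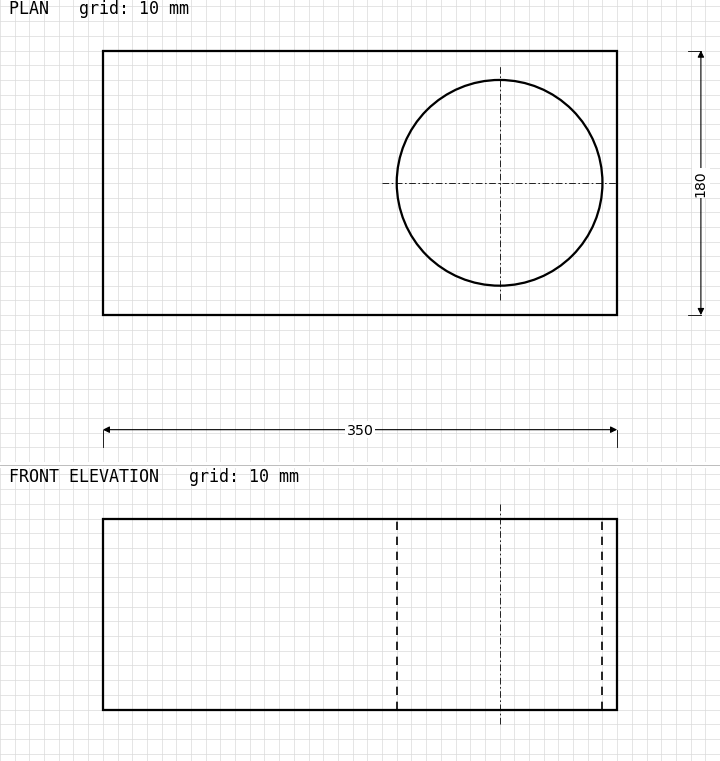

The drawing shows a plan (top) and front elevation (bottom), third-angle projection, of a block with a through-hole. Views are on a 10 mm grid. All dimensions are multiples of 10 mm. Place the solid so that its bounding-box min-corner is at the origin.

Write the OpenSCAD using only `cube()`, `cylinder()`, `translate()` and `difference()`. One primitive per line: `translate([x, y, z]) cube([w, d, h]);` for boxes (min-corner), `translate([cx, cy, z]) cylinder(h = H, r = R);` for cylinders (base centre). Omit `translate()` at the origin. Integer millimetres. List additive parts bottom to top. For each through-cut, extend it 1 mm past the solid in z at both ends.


difference() {
  cube([350, 180, 130]);
  translate([270, 90, -1]) cylinder(h = 132, r = 70);
}


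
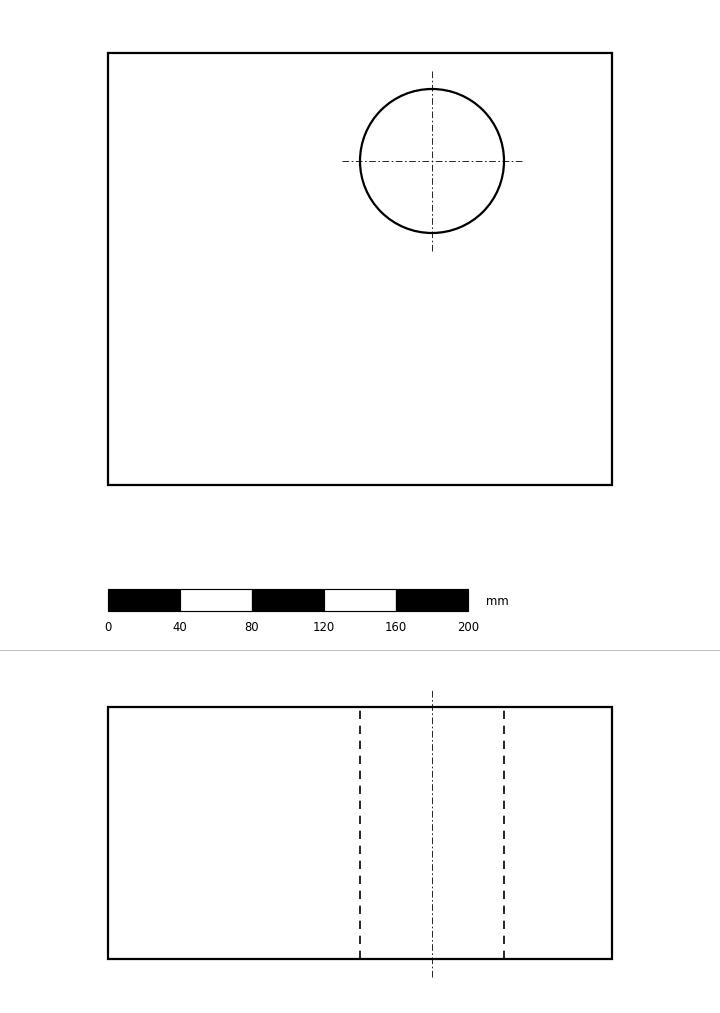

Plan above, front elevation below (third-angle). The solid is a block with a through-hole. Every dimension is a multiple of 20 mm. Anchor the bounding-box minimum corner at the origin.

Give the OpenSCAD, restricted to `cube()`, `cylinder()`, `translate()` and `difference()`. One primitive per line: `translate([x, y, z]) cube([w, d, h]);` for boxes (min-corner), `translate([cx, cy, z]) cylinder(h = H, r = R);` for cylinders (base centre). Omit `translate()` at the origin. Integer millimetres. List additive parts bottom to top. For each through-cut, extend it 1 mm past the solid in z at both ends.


difference() {
  cube([280, 240, 140]);
  translate([180, 180, -1]) cylinder(h = 142, r = 40);
}
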